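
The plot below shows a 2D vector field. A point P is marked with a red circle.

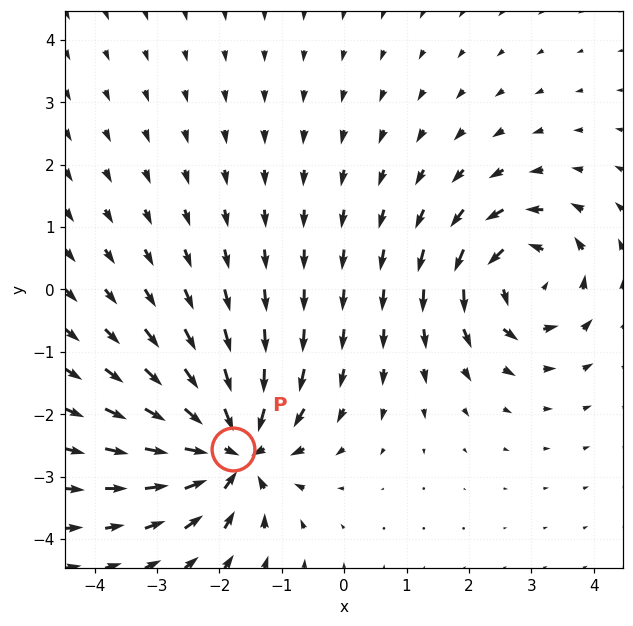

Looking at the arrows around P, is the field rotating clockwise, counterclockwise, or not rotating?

Near P at (-1.8, -2.6) the arrows show no circulation. The curl there is ≈0.

not rotating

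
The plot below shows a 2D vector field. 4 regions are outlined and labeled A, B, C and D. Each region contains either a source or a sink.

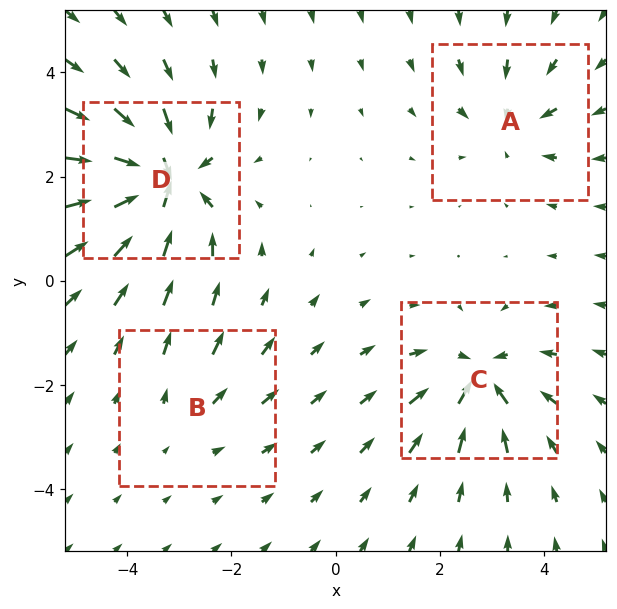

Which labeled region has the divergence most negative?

D

Divergence at each region's feature centre — A: about -4, B: about +2, C: about -5, D: about -8. Region D is most negative.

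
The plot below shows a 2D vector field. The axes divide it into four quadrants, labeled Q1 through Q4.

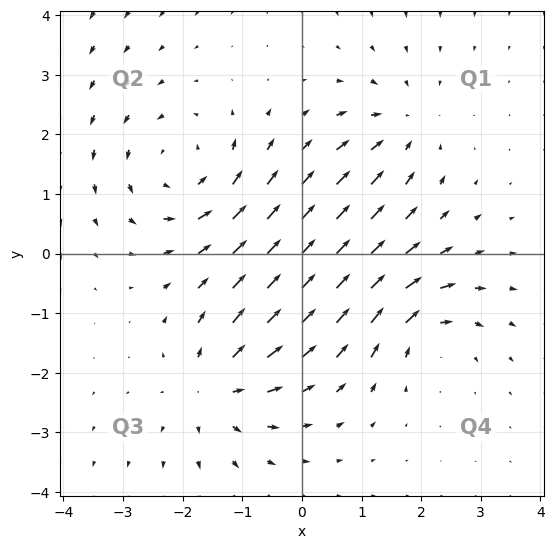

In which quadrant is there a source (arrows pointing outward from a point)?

Q3

The source sits at approximately (-1.5, -2.3), which lies in quadrant Q3. The divergence there is about +4, positive as expected for a source.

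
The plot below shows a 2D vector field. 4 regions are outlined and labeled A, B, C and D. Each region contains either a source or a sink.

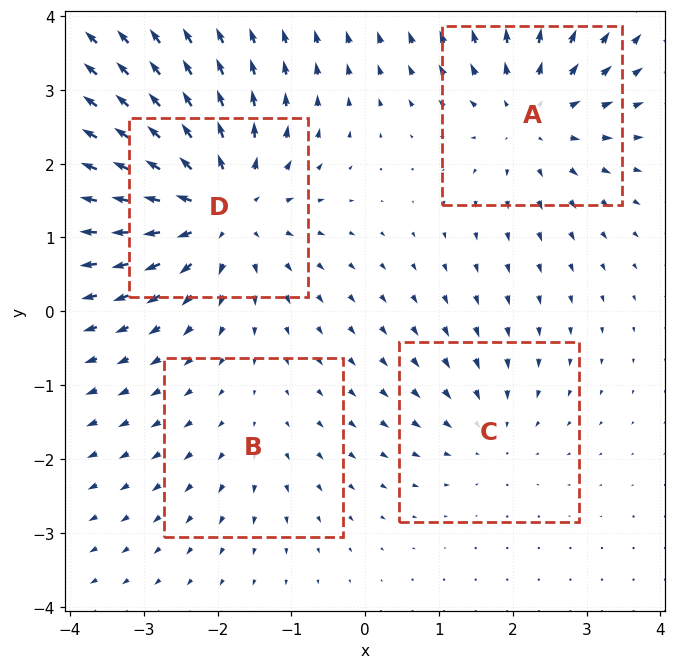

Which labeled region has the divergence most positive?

D

Divergence at each region's feature centre — A: about +5, B: about +2, C: about -3, D: about +7. Region D is most positive.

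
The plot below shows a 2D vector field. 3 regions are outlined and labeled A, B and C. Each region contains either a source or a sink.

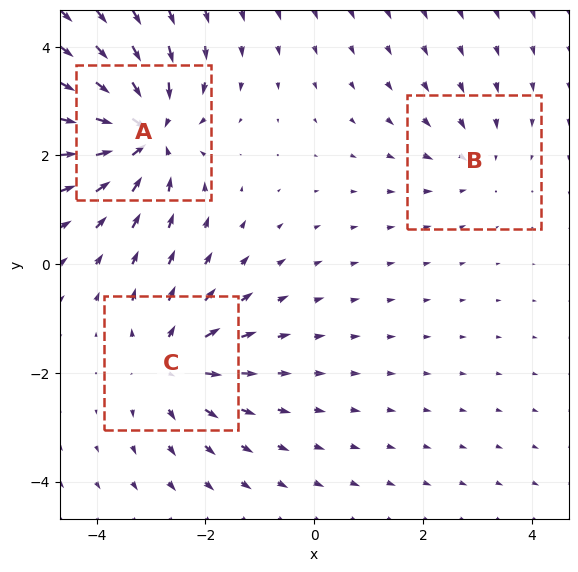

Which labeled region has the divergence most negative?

Divergence at each region's feature centre — A: about -5, B: about -2, C: about +3. Region A is most negative.

A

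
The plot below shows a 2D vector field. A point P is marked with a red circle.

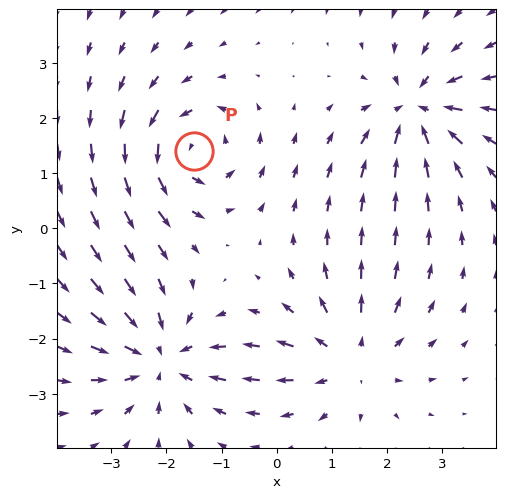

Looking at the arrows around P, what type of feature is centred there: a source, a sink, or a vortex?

vortex

At P (-1.5, 1.4) the arrows circulate counterclockwise. Divergence ≈0, curl about +5 — near-zero divergence with nonzero curl is a vortex.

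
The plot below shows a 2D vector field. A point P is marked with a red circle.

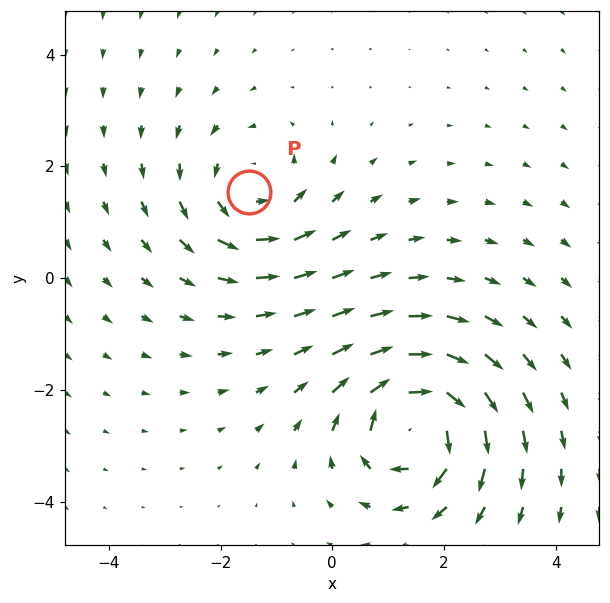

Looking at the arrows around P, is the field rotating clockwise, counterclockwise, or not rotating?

counterclockwise

Near P at (-1.5, 1.5) the arrows circulate counterclockwise. The curl (z-component) there is about +3; positive curl means counterclockwise rotation.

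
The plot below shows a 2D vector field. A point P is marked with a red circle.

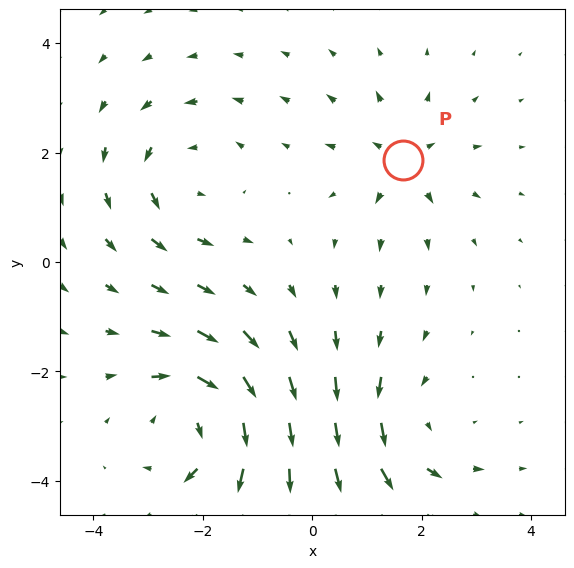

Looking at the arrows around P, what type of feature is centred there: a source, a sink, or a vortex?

source

At P (1.7, 1.9) the arrows spread outward. Divergence about +4, curl ≈0 — positive divergence with near-zero curl is a source.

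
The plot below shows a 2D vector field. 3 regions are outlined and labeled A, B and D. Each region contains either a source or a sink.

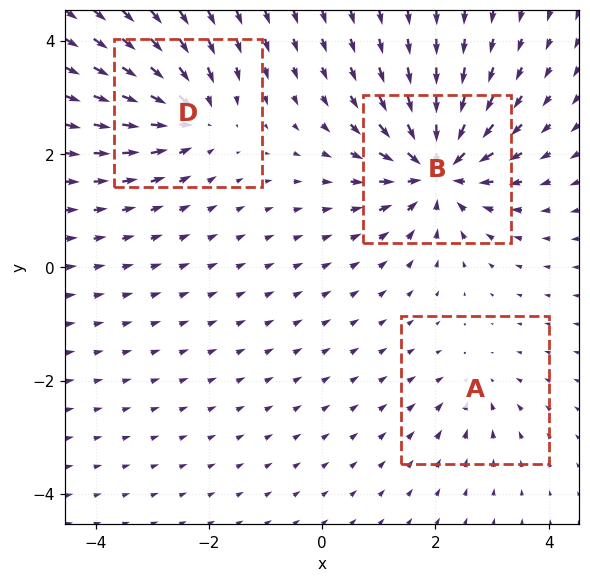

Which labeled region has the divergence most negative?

Divergence at each region's feature centre — A: about -2, B: about -6, D: about -4. Region B is most negative.

B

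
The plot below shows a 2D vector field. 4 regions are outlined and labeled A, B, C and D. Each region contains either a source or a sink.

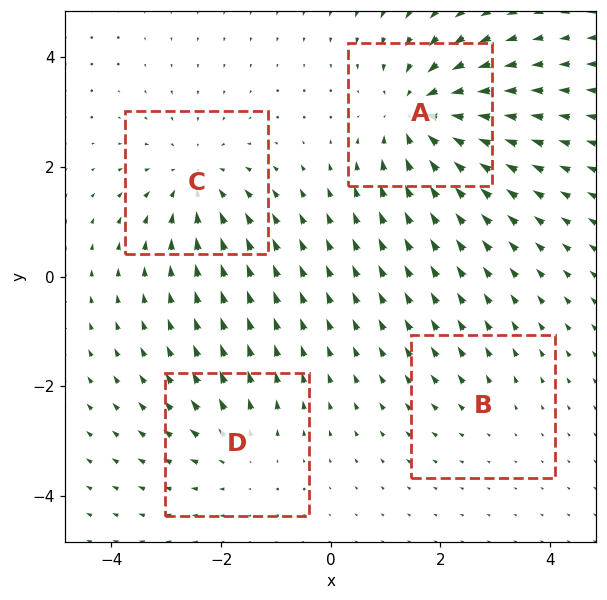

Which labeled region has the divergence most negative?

Divergence at each region's feature centre — A: about -6, B: about +2, C: about -4, D: about +3. Region A is most negative.

A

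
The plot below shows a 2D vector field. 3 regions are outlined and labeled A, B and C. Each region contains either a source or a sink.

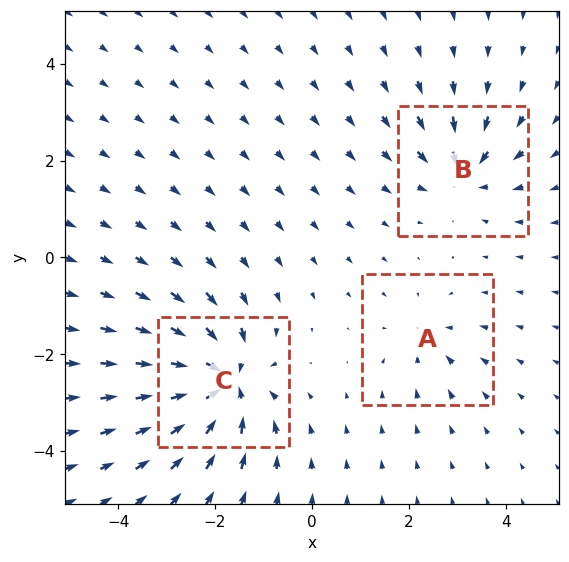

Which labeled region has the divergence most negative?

C

Divergence at each region's feature centre — A: about -2, B: about -4, C: about -6. Region C is most negative.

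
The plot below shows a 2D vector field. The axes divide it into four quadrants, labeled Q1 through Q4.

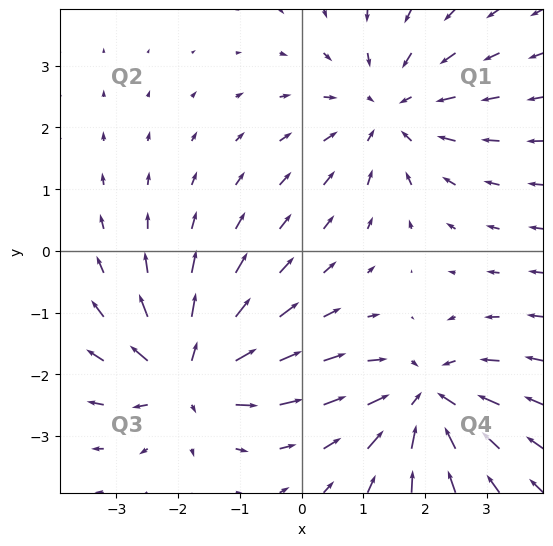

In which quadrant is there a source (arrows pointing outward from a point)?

Q3

The source sits at approximately (-1.8, -2.0), which lies in quadrant Q3. The divergence there is about +6, positive as expected for a source.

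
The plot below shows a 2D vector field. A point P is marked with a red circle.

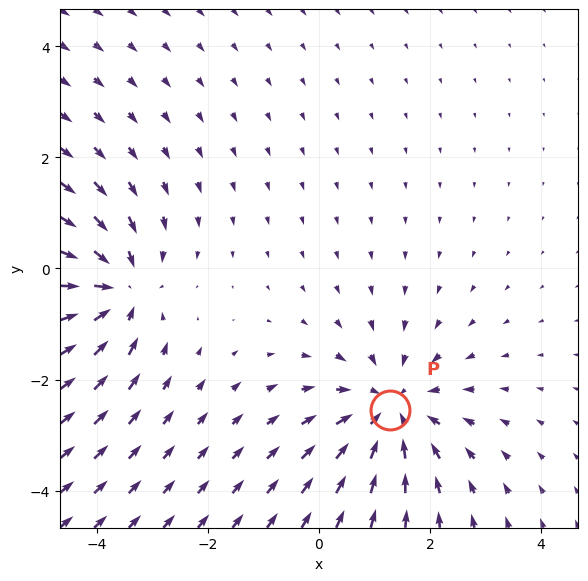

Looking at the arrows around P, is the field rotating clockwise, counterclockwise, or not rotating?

Near P at (1.3, -2.6) the arrows show no circulation. The curl there is ≈0.

not rotating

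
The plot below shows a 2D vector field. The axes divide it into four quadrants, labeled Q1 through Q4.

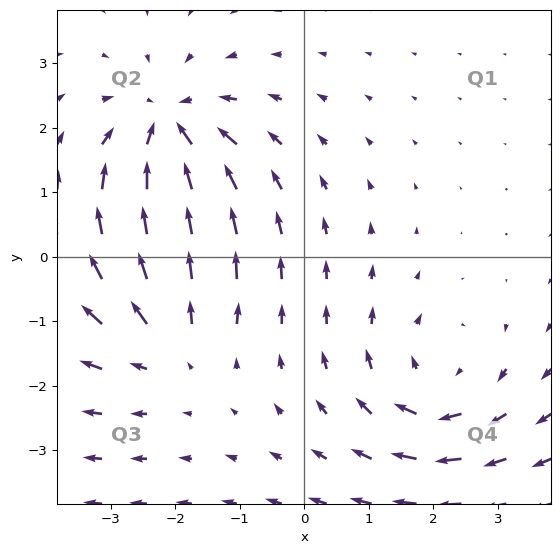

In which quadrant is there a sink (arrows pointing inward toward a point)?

The sink sits at approximately (-2.1, 2.0), which lies in quadrant Q2. The divergence there is about -6, negative as expected for a sink.

Q2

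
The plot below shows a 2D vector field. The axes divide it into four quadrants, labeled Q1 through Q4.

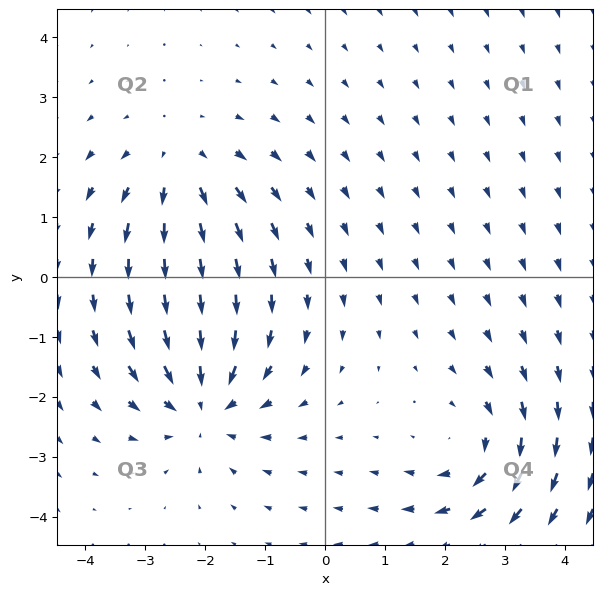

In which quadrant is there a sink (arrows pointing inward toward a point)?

The sink sits at approximately (-2.0, -2.1), which lies in quadrant Q3. The divergence there is about -3, negative as expected for a sink.

Q3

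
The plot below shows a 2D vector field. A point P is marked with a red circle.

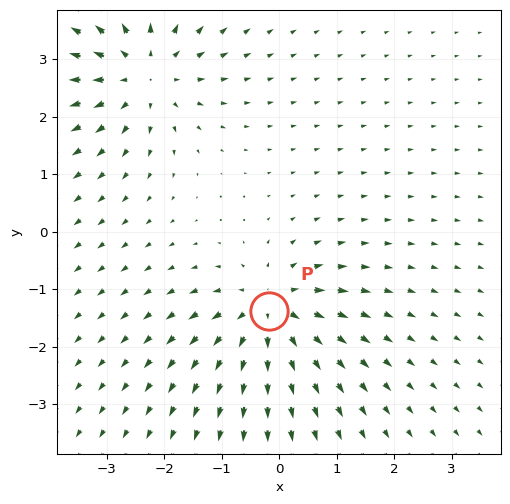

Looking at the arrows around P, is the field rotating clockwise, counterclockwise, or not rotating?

not rotating

Near P at (-0.2, -1.4) the arrows show no circulation. The curl there is ≈0.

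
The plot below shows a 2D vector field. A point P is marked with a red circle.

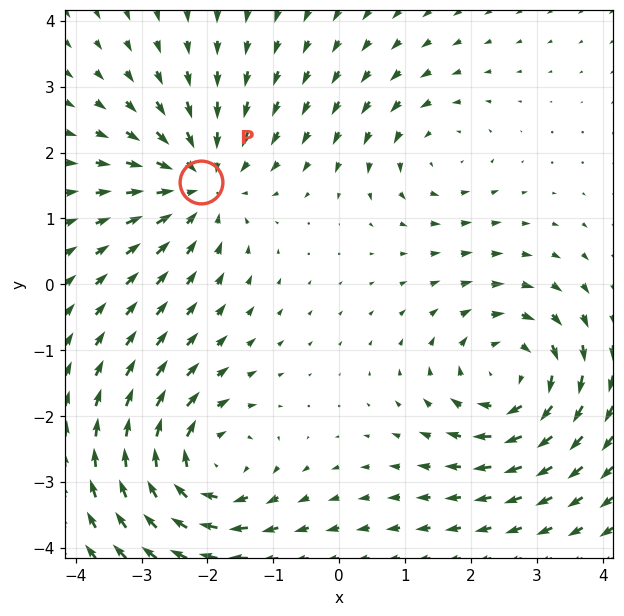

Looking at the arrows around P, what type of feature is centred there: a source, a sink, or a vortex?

At P (-2.1, 1.6) the arrows converge inward. Divergence about -4, curl ≈0 — negative divergence with near-zero curl is a sink.

sink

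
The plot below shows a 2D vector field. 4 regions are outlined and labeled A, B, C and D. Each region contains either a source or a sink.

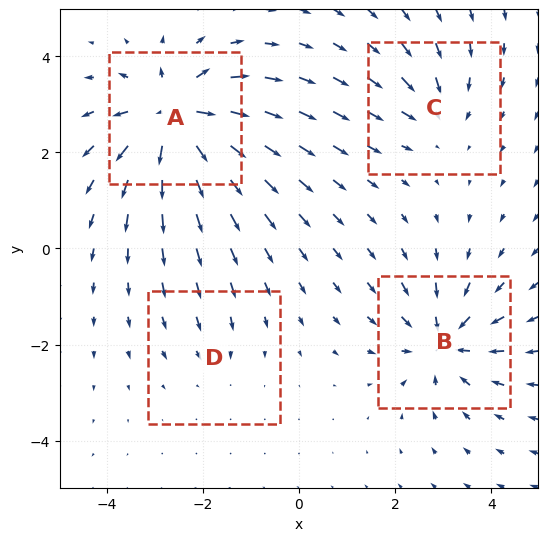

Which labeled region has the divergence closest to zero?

D

Divergence at each region's feature centre — A: about +8, B: about -6, C: about -4, D: about -2. Region D is closest to zero.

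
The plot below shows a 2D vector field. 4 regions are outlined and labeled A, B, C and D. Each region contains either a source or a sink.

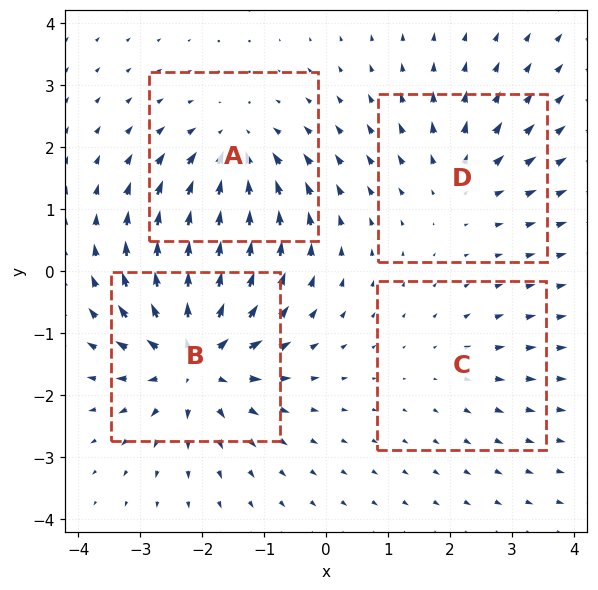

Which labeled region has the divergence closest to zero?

C

Divergence at each region's feature centre — A: about -5, B: about +8, C: about +2, D: about +4. Region C is closest to zero.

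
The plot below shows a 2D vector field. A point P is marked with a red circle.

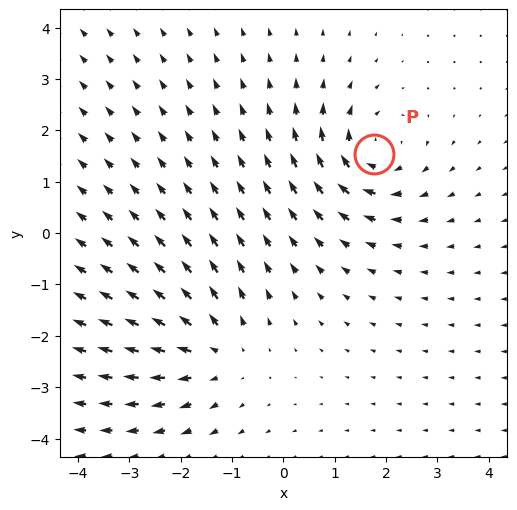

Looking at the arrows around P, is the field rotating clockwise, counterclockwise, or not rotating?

clockwise

Near P at (1.8, 1.5) the arrows circulate clockwise. The curl (z-component) there is about -4; negative curl means clockwise rotation.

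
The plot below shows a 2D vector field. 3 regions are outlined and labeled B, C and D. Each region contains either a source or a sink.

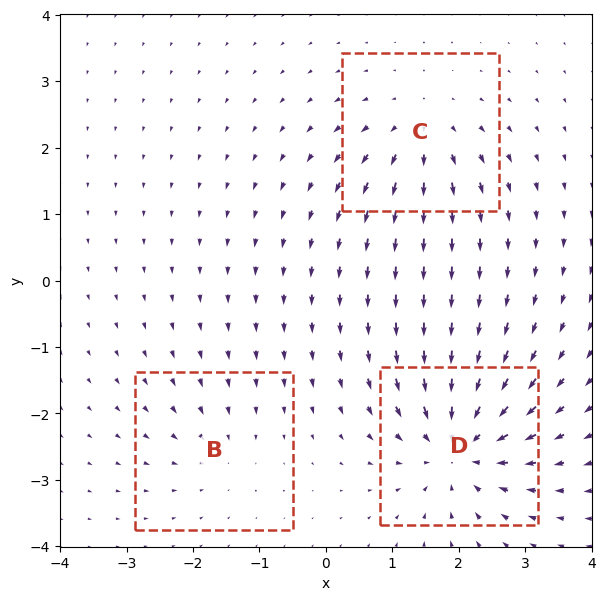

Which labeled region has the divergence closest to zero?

B

Divergence at each region's feature centre — B: about -2, C: about +4, D: about -6. Region B is closest to zero.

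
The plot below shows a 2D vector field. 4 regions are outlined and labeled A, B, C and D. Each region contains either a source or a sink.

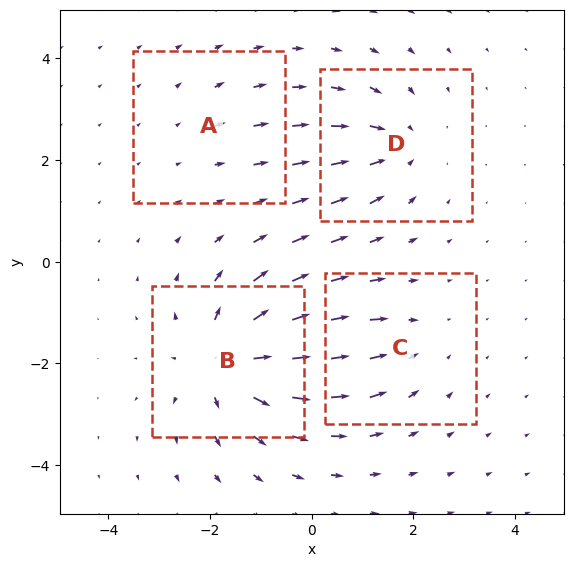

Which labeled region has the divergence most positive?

Divergence at each region's feature centre — A: about +2, B: about +7, C: about -3, D: about -5. Region B is most positive.

B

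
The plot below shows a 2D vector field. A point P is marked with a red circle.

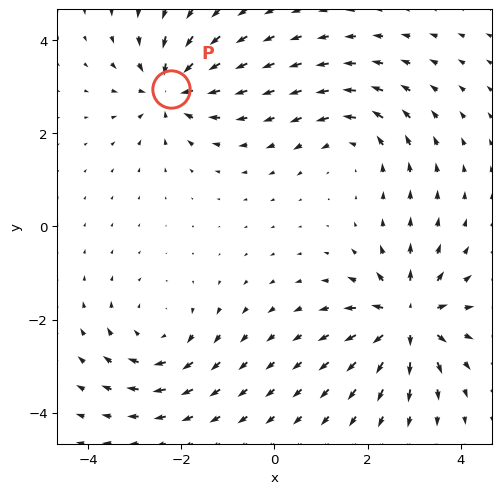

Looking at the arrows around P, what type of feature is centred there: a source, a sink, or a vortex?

At P (-2.2, 2.9) the arrows converge inward. Divergence about -5, curl ≈0 — negative divergence with near-zero curl is a sink.

sink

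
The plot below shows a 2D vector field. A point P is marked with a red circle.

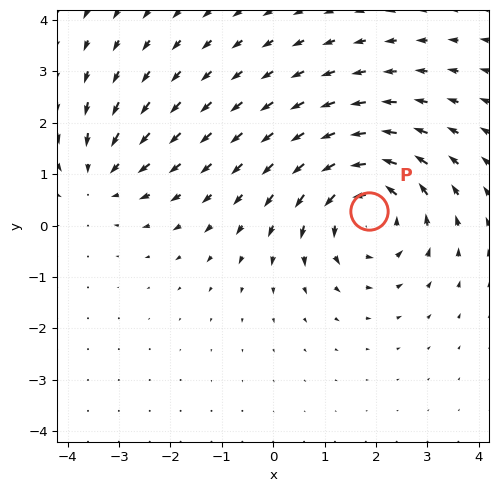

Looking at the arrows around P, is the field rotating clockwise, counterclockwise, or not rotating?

counterclockwise

Near P at (1.9, 0.3) the arrows circulate counterclockwise. The curl (z-component) there is about +4; positive curl means counterclockwise rotation.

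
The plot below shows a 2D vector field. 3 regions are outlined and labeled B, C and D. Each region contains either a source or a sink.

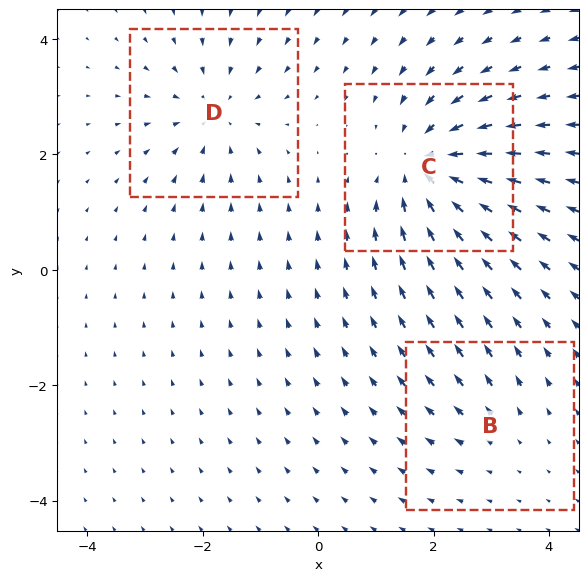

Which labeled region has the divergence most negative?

Divergence at each region's feature centre — B: about +2, C: about -5, D: about -3. Region C is most negative.

C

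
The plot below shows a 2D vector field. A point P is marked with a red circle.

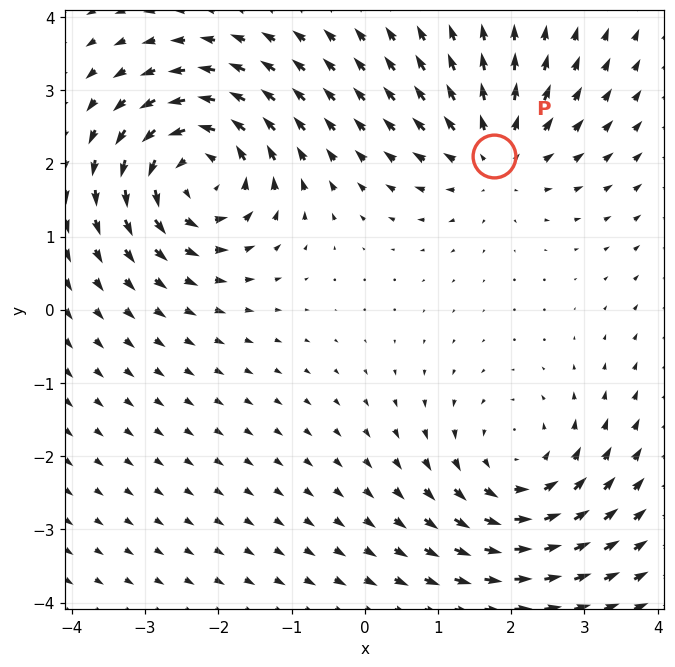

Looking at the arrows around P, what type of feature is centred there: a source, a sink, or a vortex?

source

At P (1.8, 2.1) the arrows spread outward. Divergence about +4, curl ≈0 — positive divergence with near-zero curl is a source.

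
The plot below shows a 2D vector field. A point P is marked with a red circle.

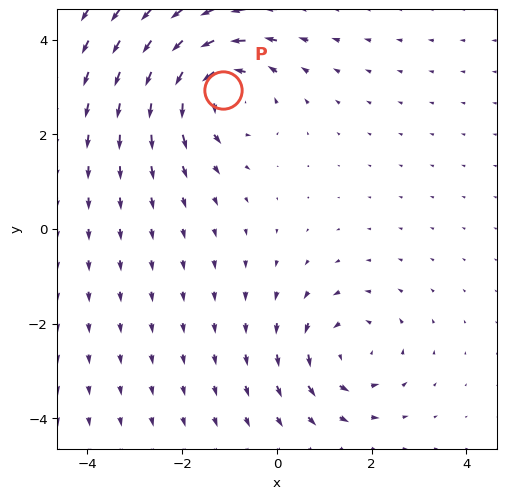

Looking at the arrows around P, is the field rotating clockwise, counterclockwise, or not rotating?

Near P at (-1.1, 2.9) the arrows circulate counterclockwise. The curl (z-component) there is about +4; positive curl means counterclockwise rotation.

counterclockwise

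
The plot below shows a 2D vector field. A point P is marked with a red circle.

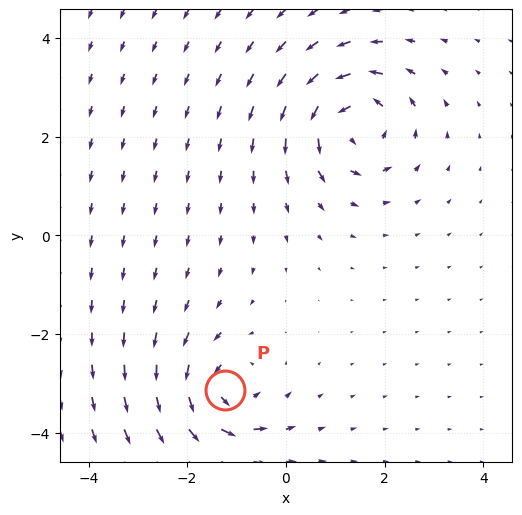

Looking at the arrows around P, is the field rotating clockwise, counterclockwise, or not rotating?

Near P at (-1.2, -3.1) the arrows circulate counterclockwise. The curl (z-component) there is about +5; positive curl means counterclockwise rotation.

counterclockwise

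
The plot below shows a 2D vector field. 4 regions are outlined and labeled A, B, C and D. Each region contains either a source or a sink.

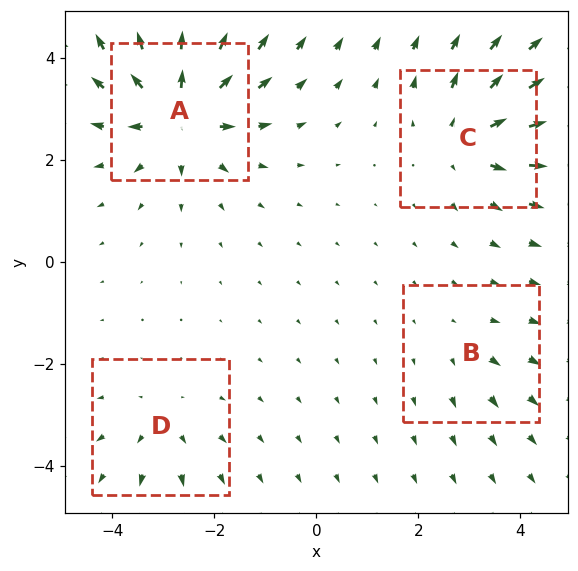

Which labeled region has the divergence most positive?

A

Divergence at each region's feature centre — A: about +8, B: about +2, C: about +6, D: about +3. Region A is most positive.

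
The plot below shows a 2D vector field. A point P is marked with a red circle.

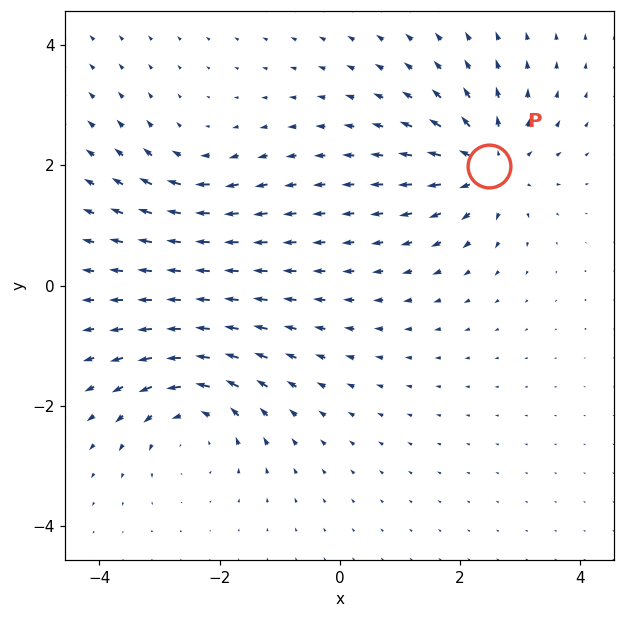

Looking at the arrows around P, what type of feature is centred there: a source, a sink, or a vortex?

source

At P (2.5, 2.0) the arrows spread outward. Divergence about +6, curl ≈0 — positive divergence with near-zero curl is a source.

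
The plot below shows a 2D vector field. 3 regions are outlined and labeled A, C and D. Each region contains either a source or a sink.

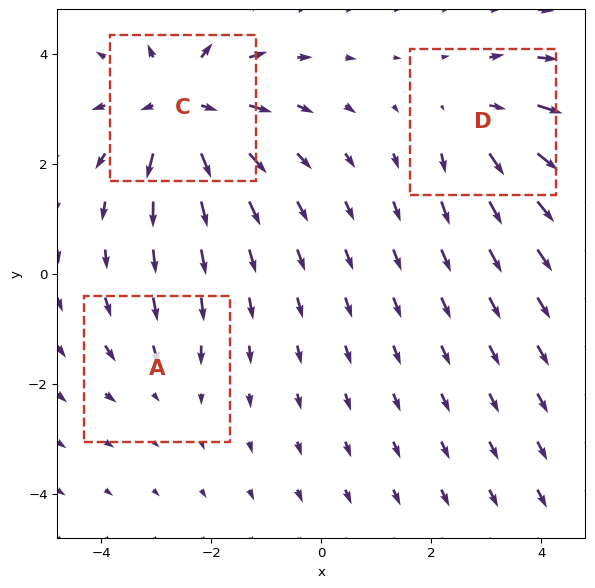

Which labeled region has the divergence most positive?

C

Divergence at each region's feature centre — A: about -2, C: about +5, D: about +3. Region C is most positive.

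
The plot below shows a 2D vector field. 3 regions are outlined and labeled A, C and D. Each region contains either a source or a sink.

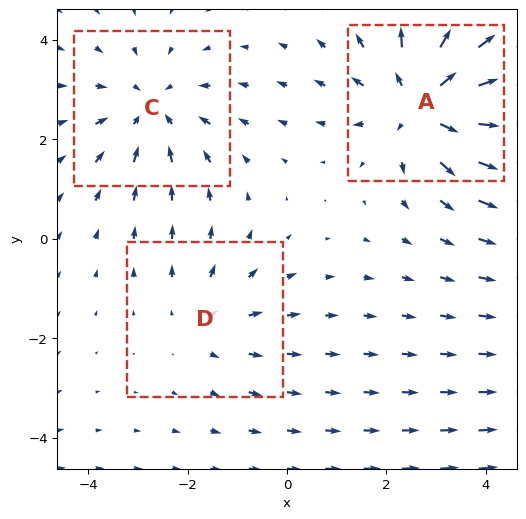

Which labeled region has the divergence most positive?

Divergence at each region's feature centre — A: about +4, C: about -3, D: about +2. Region A is most positive.

A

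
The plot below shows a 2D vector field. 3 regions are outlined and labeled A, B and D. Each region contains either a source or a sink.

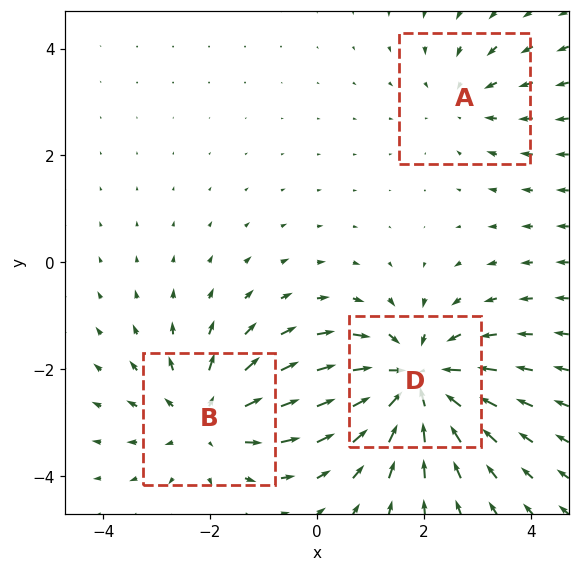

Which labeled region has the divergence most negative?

Divergence at each region's feature centre — A: about -2, B: about +3, D: about -4. Region D is most negative.

D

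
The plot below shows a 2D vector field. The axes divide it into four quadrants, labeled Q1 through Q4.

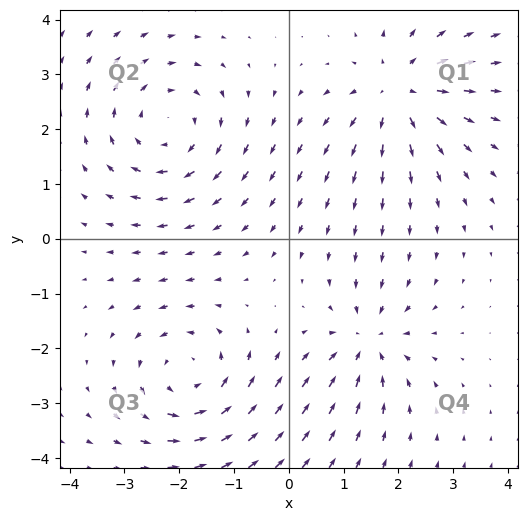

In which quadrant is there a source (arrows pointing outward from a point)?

The source sits at approximately (2.0, 2.7), which lies in quadrant Q1. The divergence there is about +4, positive as expected for a source.

Q1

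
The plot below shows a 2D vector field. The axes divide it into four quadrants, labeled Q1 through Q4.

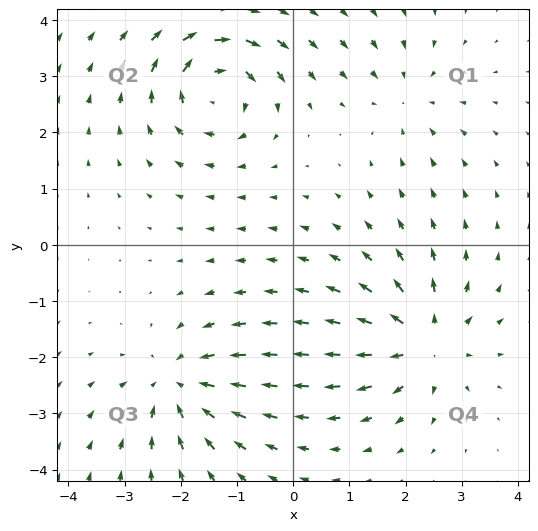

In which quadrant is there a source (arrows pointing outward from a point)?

The source sits at approximately (2.3, -1.7), which lies in quadrant Q4. The divergence there is about +5, positive as expected for a source.

Q4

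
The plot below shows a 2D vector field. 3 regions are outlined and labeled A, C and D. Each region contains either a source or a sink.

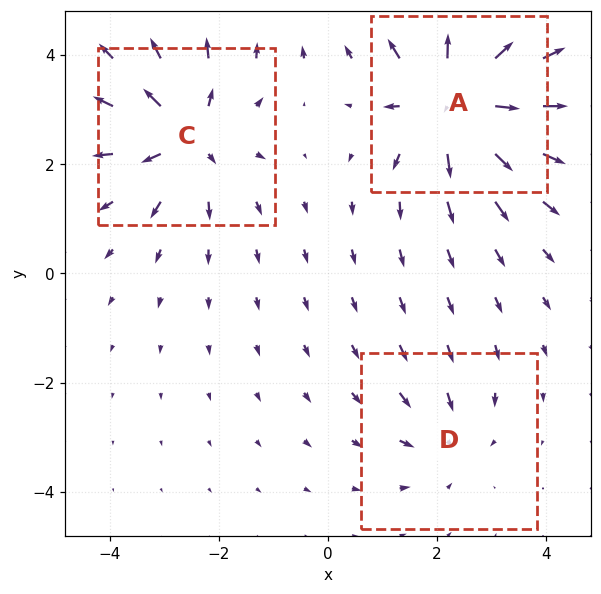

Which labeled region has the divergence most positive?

Divergence at each region's feature centre — A: about +6, C: about +4, D: about -2. Region A is most positive.

A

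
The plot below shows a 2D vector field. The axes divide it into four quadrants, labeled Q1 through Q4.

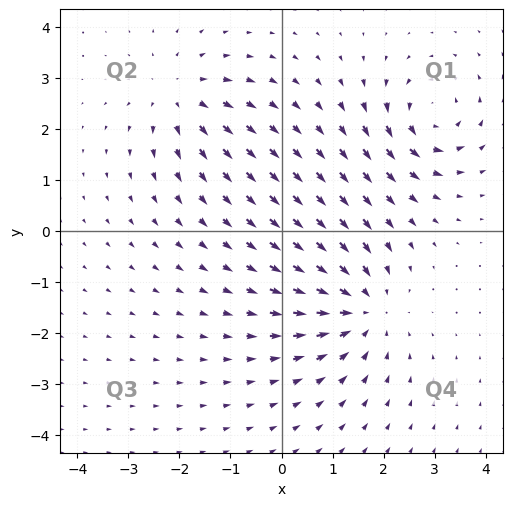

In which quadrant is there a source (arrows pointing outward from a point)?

Q2

The source sits at approximately (-2.0, 2.6), which lies in quadrant Q2. The divergence there is about +4, positive as expected for a source.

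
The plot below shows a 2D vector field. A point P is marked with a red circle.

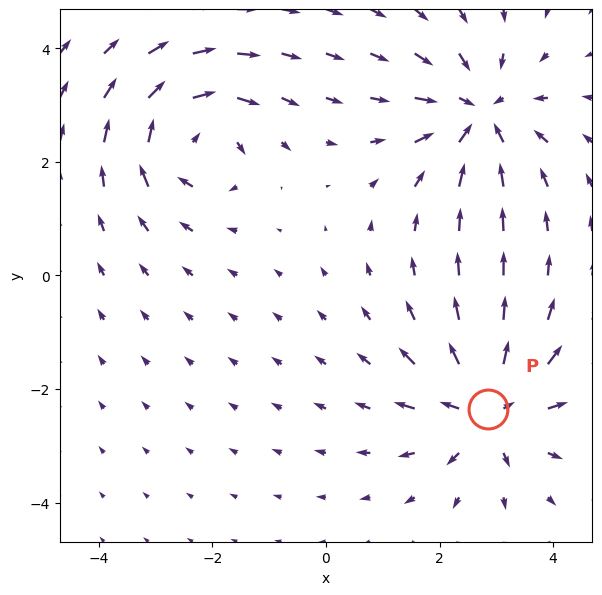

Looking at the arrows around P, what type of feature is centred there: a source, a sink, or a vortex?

At P (2.8, -2.3) the arrows spread outward. Divergence about +5, curl ≈0 — positive divergence with near-zero curl is a source.

source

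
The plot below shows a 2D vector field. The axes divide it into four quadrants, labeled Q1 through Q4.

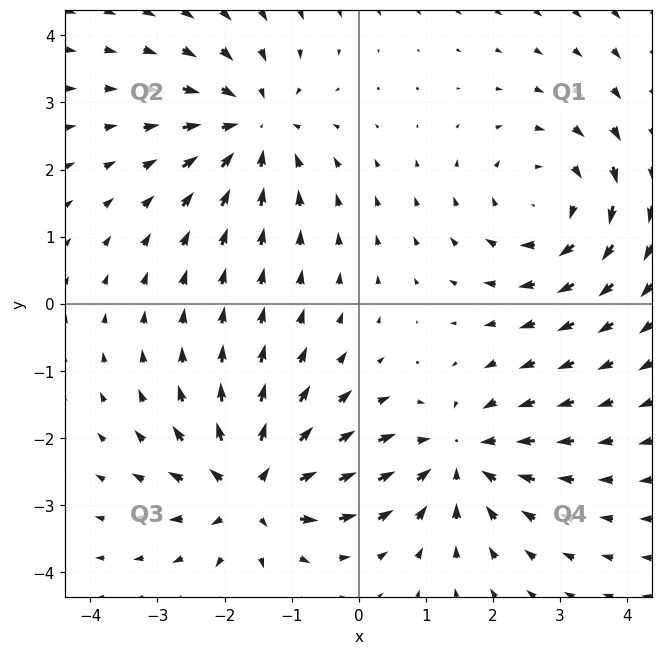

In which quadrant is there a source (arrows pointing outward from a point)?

The source sits at approximately (-1.6, -2.8), which lies in quadrant Q3. The divergence there is about +7, positive as expected for a source.

Q3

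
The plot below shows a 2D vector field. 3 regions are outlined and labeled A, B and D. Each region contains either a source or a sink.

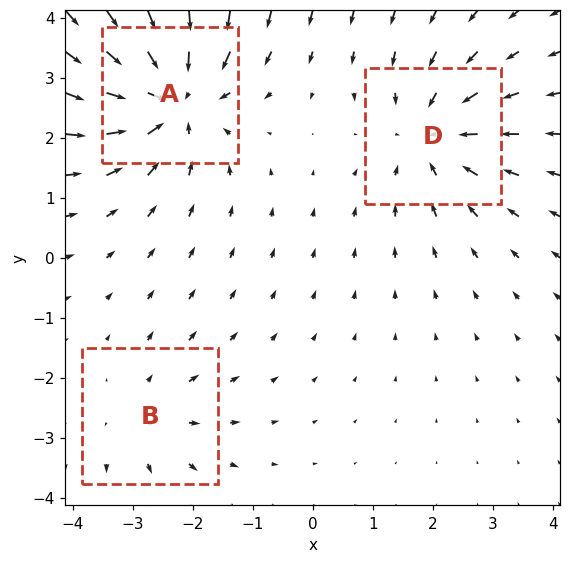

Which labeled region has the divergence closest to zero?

B

Divergence at each region's feature centre — A: about -5, B: about +2, D: about -3. Region B is closest to zero.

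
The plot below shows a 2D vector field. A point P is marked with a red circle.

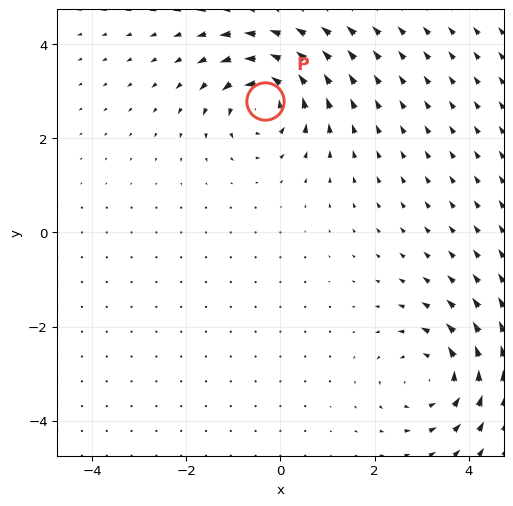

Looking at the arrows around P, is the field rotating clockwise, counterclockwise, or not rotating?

counterclockwise

Near P at (-0.3, 2.8) the arrows circulate counterclockwise. The curl (z-component) there is about +6; positive curl means counterclockwise rotation.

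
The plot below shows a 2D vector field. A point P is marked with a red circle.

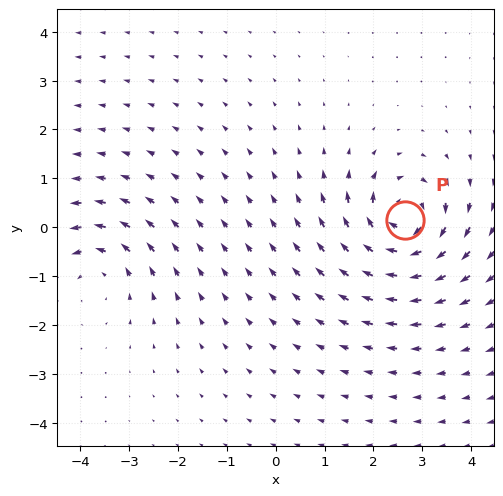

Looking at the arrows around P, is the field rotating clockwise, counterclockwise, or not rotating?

clockwise

Near P at (2.6, 0.1) the arrows circulate clockwise. The curl (z-component) there is about -7; negative curl means clockwise rotation.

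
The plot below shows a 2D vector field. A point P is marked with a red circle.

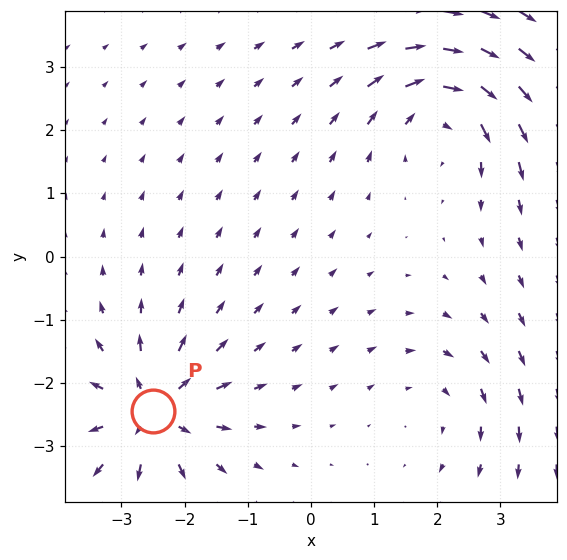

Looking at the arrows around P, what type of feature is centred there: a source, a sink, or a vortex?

At P (-2.5, -2.4) the arrows spread outward. Divergence about +6, curl ≈0 — positive divergence with near-zero curl is a source.

source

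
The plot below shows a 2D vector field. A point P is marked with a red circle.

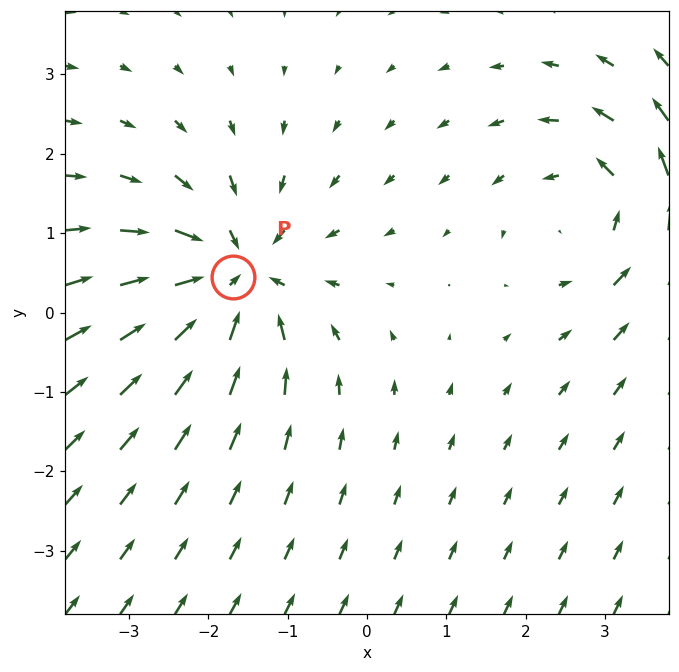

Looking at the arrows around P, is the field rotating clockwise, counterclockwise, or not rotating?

Near P at (-1.7, 0.4) the arrows show no circulation. The curl there is ≈0.

not rotating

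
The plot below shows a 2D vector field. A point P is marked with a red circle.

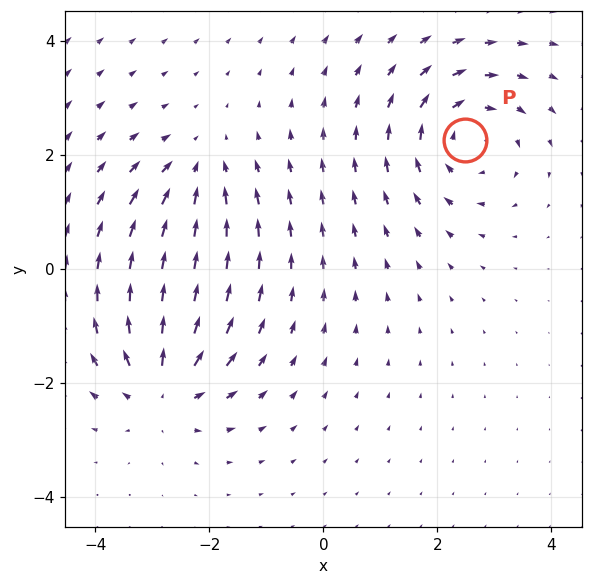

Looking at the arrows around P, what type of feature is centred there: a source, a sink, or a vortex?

At P (2.5, 2.3) the arrows circulate clockwise. Divergence ≈0, curl about -4 — near-zero divergence with nonzero curl is a vortex.

vortex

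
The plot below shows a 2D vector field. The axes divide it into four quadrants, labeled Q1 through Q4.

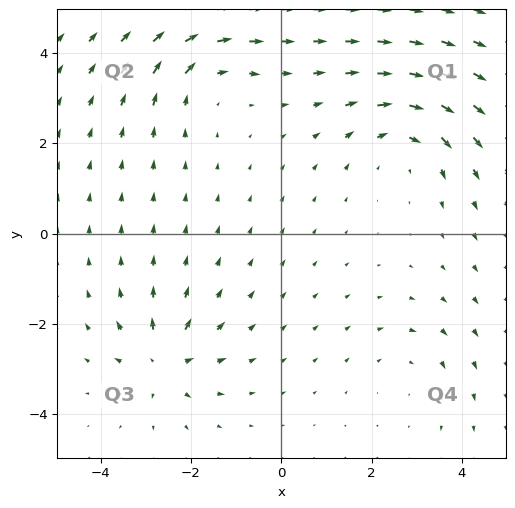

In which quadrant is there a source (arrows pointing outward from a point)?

The source sits at approximately (-2.6, -2.8), which lies in quadrant Q3. The divergence there is about +5, positive as expected for a source.

Q3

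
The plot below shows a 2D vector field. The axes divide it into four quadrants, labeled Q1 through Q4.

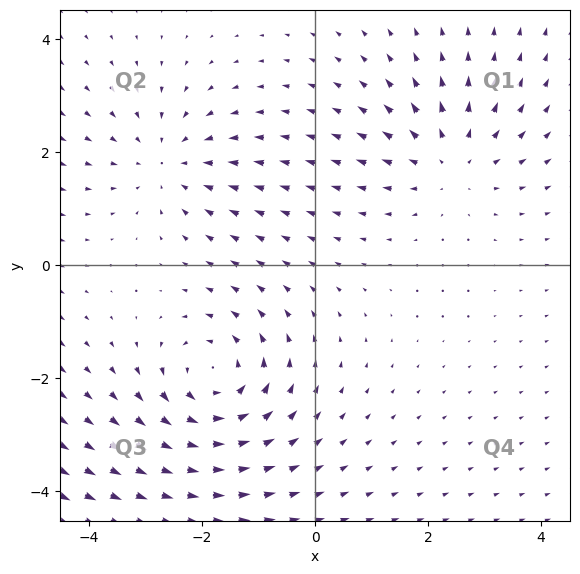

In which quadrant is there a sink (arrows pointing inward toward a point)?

Q2

The sink sits at approximately (-2.6, 1.8), which lies in quadrant Q2. The divergence there is about -3, negative as expected for a sink.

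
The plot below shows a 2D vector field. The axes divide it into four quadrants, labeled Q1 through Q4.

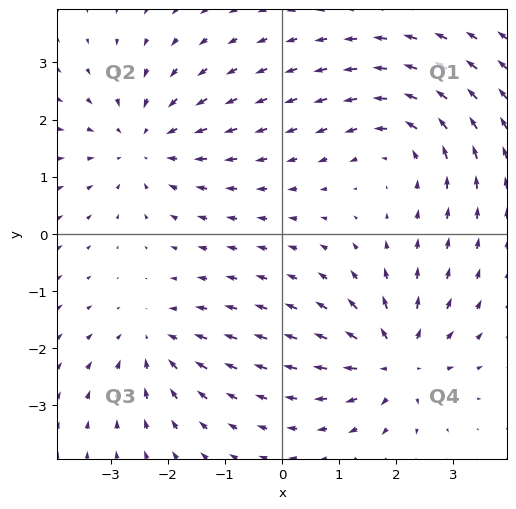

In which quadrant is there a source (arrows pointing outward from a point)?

Q4

The source sits at approximately (2.0, -2.2), which lies in quadrant Q4. The divergence there is about +5, positive as expected for a source.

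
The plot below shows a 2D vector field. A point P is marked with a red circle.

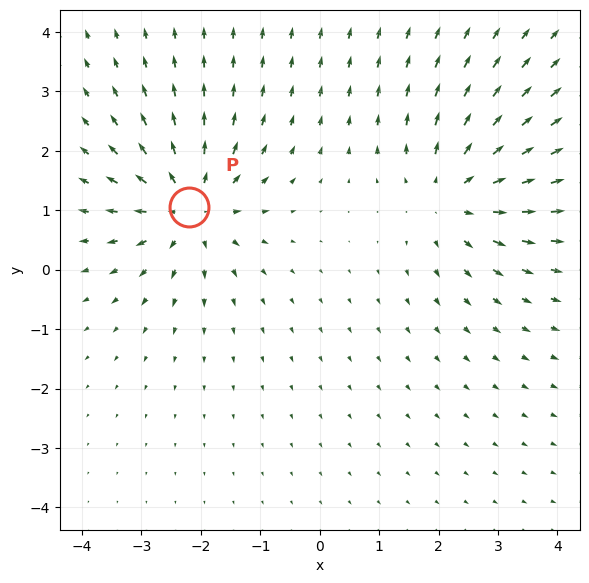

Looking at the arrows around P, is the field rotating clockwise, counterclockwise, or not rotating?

Near P at (-2.2, 1.1) the arrows show no circulation. The curl there is ≈0.

not rotating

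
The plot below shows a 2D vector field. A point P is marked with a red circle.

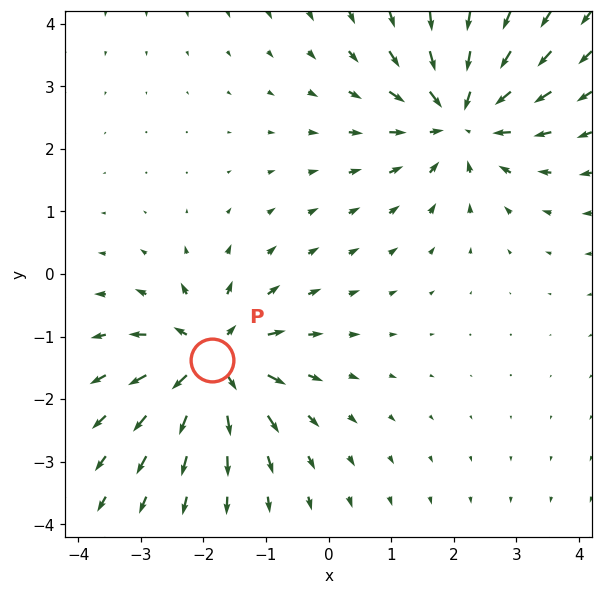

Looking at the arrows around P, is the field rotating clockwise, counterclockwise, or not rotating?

not rotating

Near P at (-1.9, -1.4) the arrows show no circulation. The curl there is ≈0.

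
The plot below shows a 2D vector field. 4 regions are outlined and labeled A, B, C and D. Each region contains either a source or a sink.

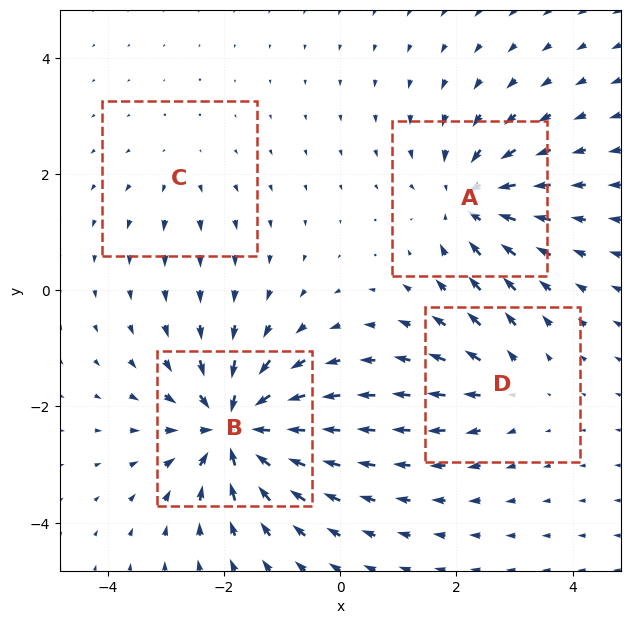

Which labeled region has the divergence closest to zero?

C

Divergence at each region's feature centre — A: about -6, B: about -9, C: about +2, D: about +4. Region C is closest to zero.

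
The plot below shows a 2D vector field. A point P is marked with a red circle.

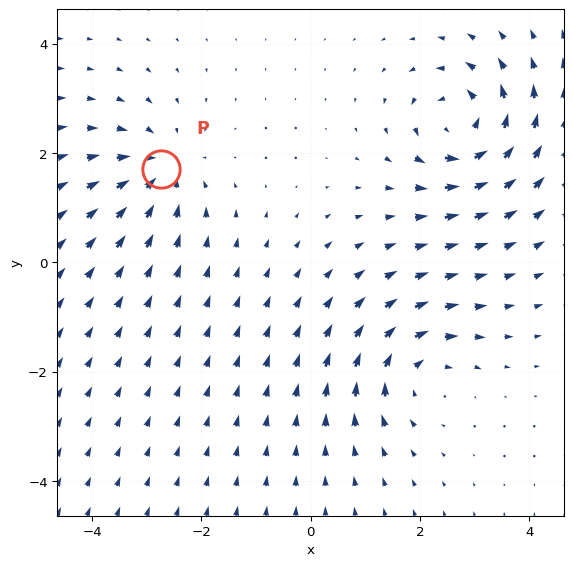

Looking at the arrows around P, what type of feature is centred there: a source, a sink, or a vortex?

At P (-2.7, 1.7) the arrows converge inward. Divergence about -4, curl ≈0 — negative divergence with near-zero curl is a sink.

sink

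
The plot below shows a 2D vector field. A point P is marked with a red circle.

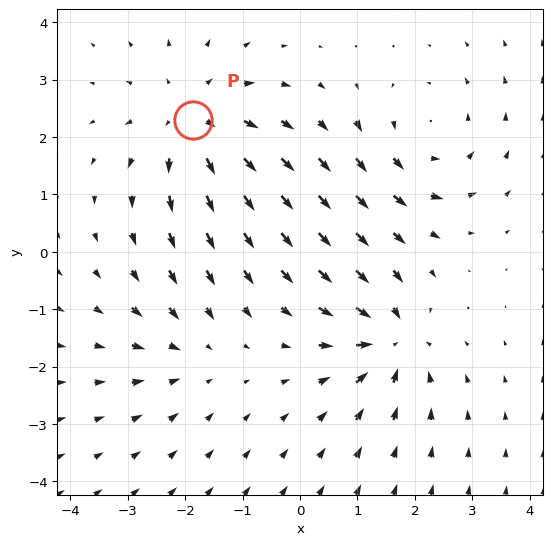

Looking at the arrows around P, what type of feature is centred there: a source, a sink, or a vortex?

source

At P (-1.9, 2.3) the arrows spread outward. Divergence about +4, curl ≈0 — positive divergence with near-zero curl is a source.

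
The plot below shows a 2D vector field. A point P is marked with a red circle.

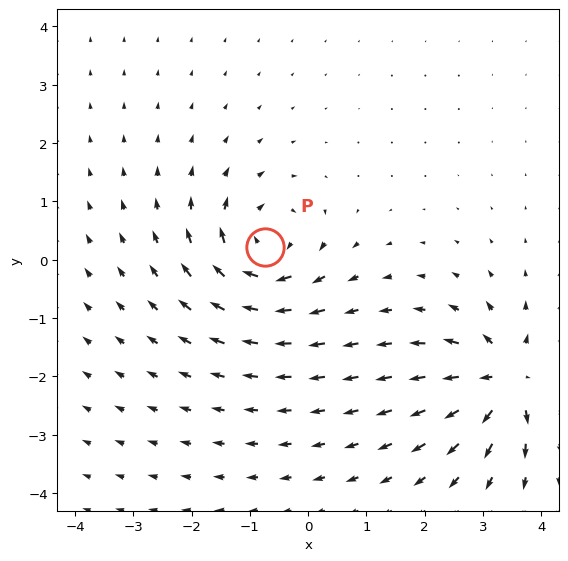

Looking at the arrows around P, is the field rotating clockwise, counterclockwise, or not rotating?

Near P at (-0.7, 0.2) the arrows circulate clockwise. The curl (z-component) there is about -6; negative curl means clockwise rotation.

clockwise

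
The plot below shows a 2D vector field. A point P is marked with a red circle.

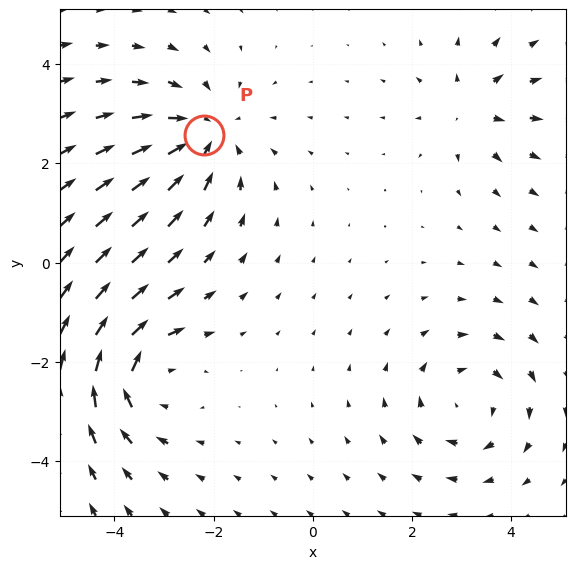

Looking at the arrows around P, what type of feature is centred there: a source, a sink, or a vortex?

sink

At P (-2.2, 2.6) the arrows converge inward. Divergence about -4, curl ≈0 — negative divergence with near-zero curl is a sink.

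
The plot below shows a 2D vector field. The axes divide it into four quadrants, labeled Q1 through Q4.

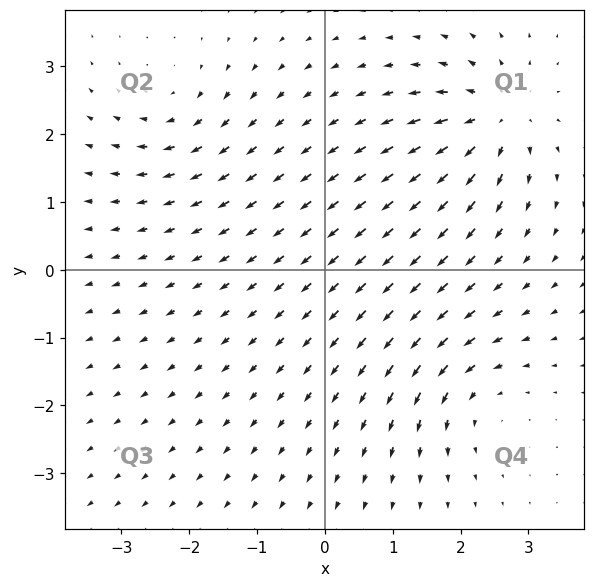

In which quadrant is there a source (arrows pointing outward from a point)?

Q1

The source sits at approximately (2.5, 2.2), which lies in quadrant Q1. The divergence there is about +6, positive as expected for a source.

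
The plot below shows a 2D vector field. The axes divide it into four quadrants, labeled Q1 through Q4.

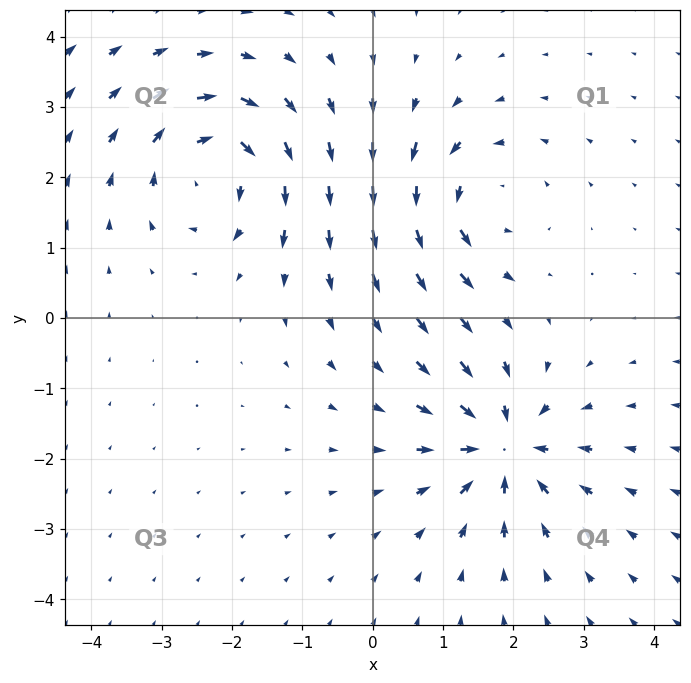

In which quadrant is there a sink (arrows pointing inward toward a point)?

The sink sits at approximately (1.9, -1.8), which lies in quadrant Q4. The divergence there is about -7, negative as expected for a sink.

Q4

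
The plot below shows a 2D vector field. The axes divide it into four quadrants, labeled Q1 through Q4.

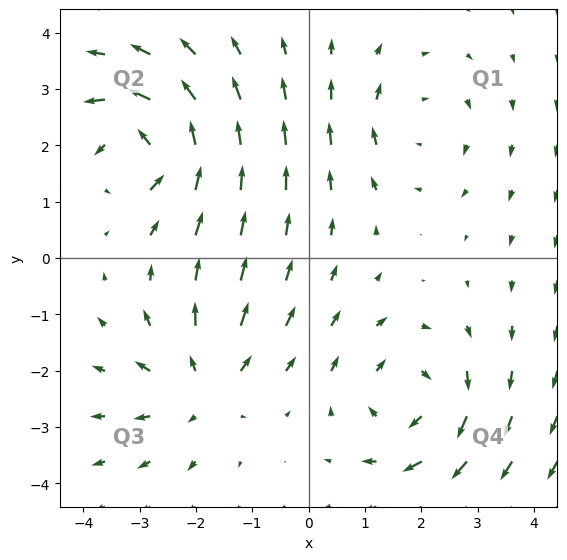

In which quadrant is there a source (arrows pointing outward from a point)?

Q3

The source sits at approximately (-1.9, -2.3), which lies in quadrant Q3. The divergence there is about +3, positive as expected for a source.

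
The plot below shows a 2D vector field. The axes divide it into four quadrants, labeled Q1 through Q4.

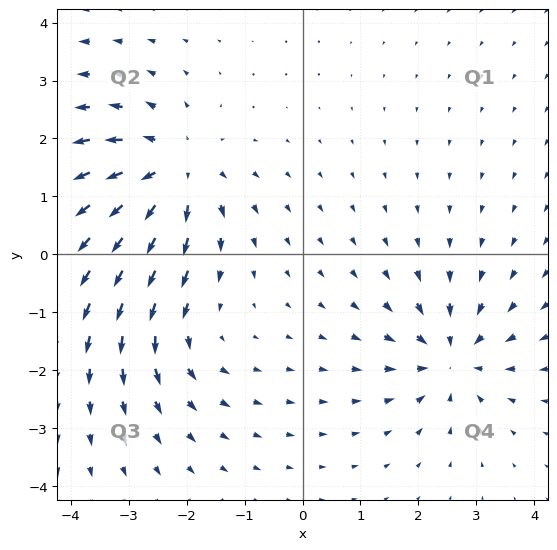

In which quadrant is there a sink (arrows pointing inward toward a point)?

The sink sits at approximately (2.6, -1.8), which lies in quadrant Q4. The divergence there is about -5, negative as expected for a sink.

Q4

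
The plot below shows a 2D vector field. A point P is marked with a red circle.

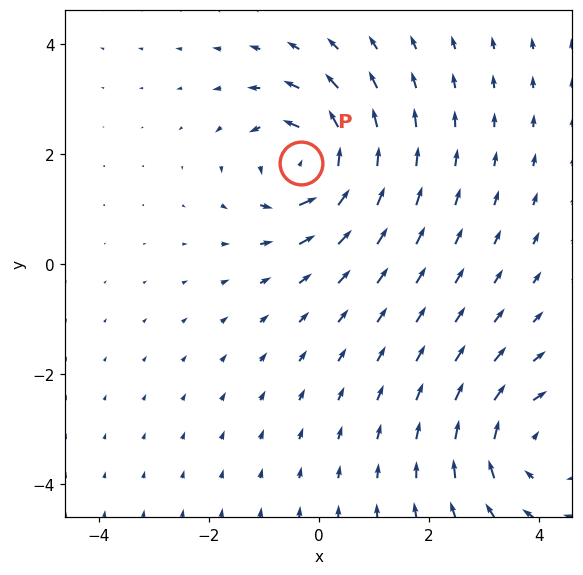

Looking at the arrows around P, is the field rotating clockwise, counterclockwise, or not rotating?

Near P at (-0.3, 1.8) the arrows circulate counterclockwise. The curl (z-component) there is about +5; positive curl means counterclockwise rotation.

counterclockwise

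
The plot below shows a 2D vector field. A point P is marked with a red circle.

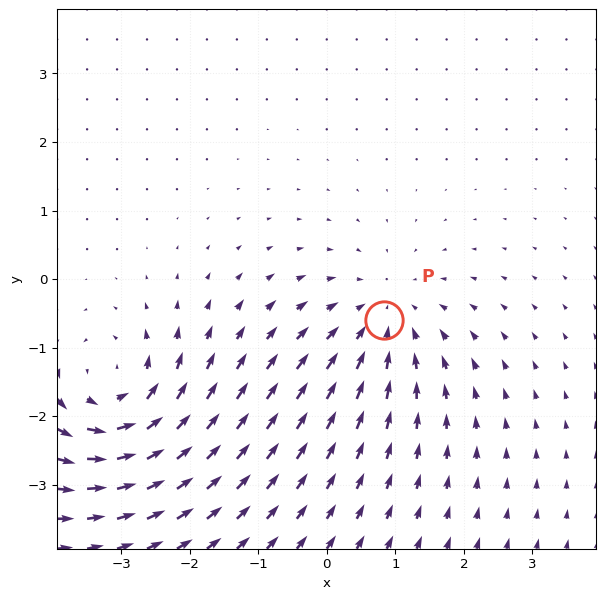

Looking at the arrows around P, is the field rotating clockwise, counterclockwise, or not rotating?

not rotating

Near P at (0.8, -0.6) the arrows show no circulation. The curl there is ≈0.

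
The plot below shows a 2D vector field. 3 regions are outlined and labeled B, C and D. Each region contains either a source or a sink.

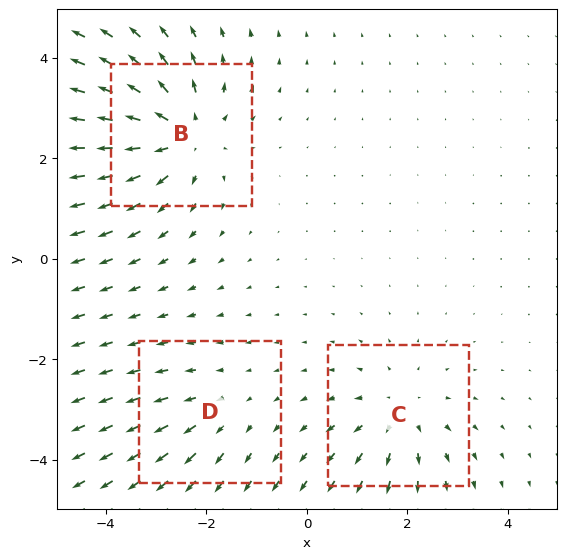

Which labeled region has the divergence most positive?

B

Divergence at each region's feature centre — B: about +5, C: about +3, D: about +2. Region B is most positive.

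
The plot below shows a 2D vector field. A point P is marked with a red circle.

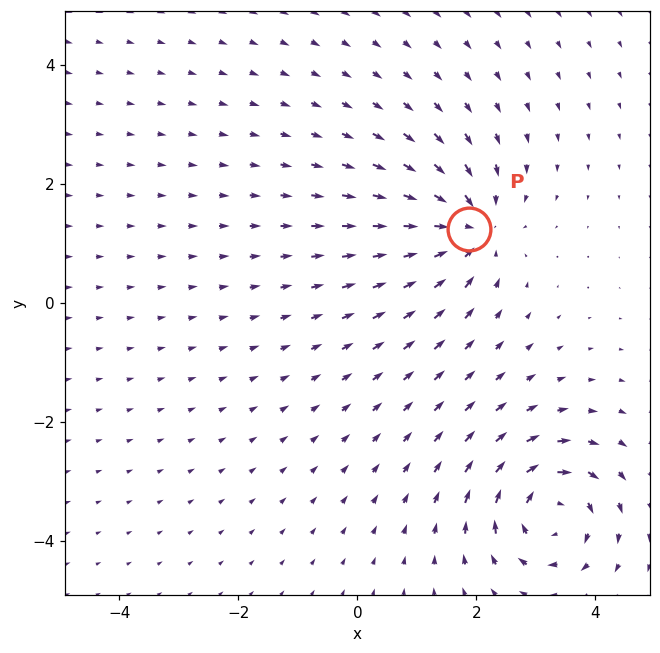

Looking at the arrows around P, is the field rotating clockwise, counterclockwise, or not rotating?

Near P at (1.9, 1.2) the arrows show no circulation. The curl there is ≈0.

not rotating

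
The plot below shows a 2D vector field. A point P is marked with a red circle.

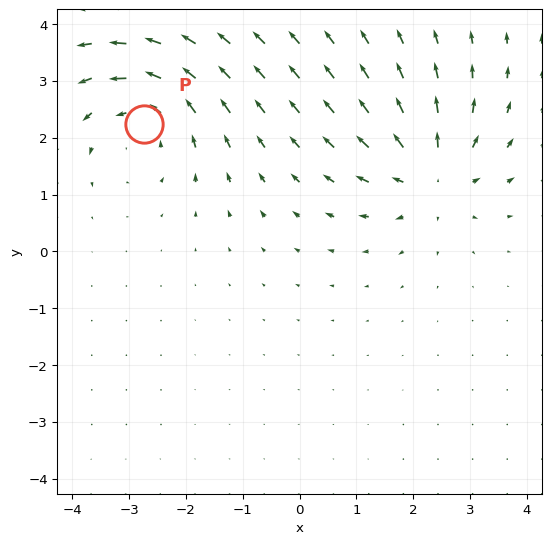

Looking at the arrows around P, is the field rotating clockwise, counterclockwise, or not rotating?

Near P at (-2.7, 2.2) the arrows circulate counterclockwise. The curl (z-component) there is about +3; positive curl means counterclockwise rotation.

counterclockwise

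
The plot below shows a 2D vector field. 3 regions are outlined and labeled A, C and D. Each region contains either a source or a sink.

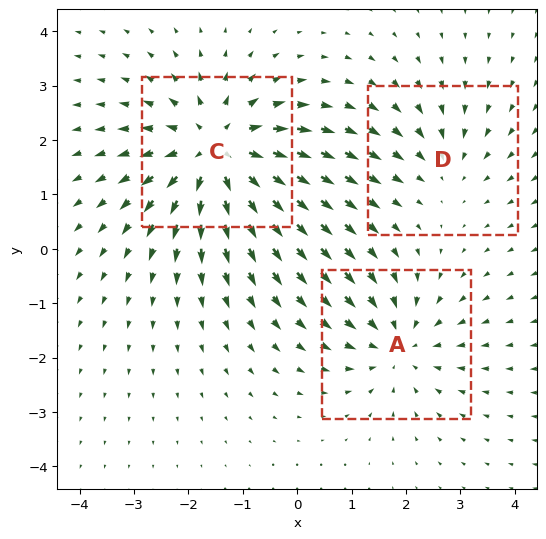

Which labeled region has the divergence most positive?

Divergence at each region's feature centre — A: about -3, C: about +5, D: about -2. Region C is most positive.

C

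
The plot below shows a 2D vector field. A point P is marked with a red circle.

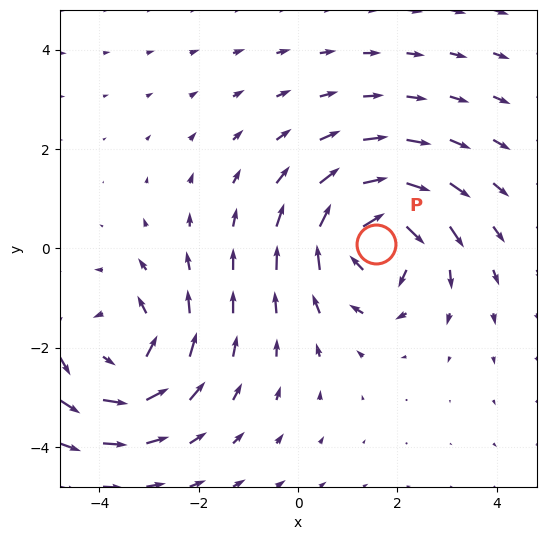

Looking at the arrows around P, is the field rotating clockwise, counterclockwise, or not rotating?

clockwise

Near P at (1.6, 0.1) the arrows circulate clockwise. The curl (z-component) there is about -5; negative curl means clockwise rotation.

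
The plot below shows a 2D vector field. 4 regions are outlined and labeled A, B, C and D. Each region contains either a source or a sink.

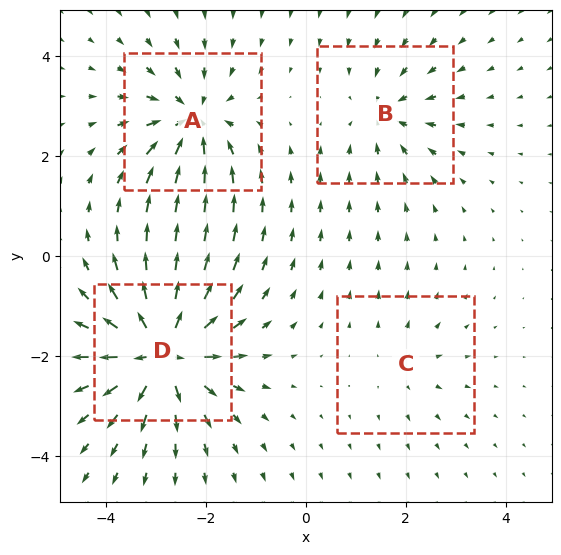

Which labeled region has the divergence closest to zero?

Divergence at each region's feature centre — A: about -6, B: about -4, C: about +2, D: about +8. Region C is closest to zero.

C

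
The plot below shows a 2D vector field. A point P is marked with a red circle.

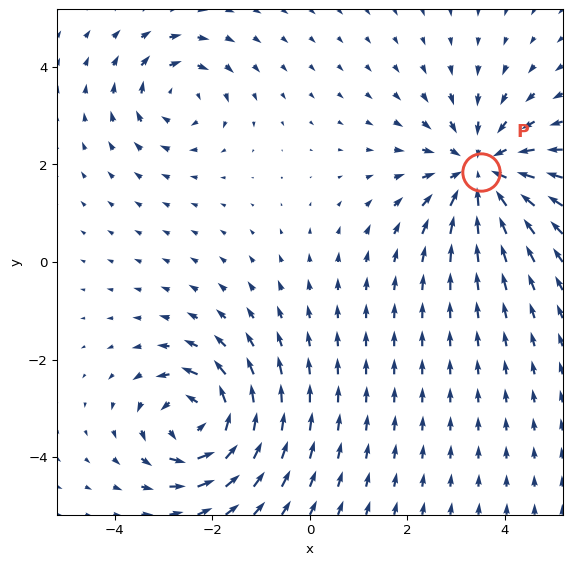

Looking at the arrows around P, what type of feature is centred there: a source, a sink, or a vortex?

sink

At P (3.5, 1.9) the arrows converge inward. Divergence about -4, curl ≈0 — negative divergence with near-zero curl is a sink.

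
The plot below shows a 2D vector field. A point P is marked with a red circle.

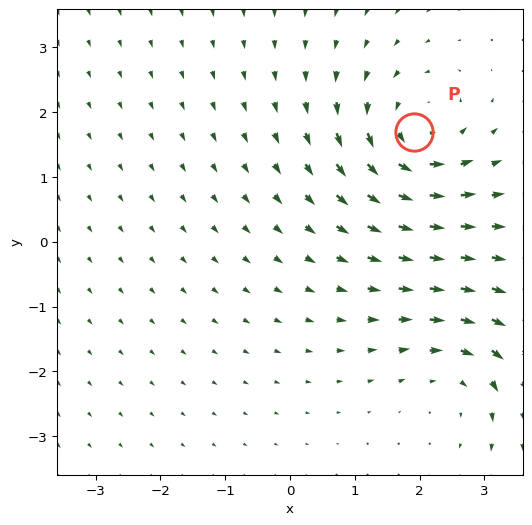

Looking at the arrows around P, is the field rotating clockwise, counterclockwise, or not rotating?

Near P at (1.9, 1.7) the arrows circulate counterclockwise. The curl (z-component) there is about +4; positive curl means counterclockwise rotation.

counterclockwise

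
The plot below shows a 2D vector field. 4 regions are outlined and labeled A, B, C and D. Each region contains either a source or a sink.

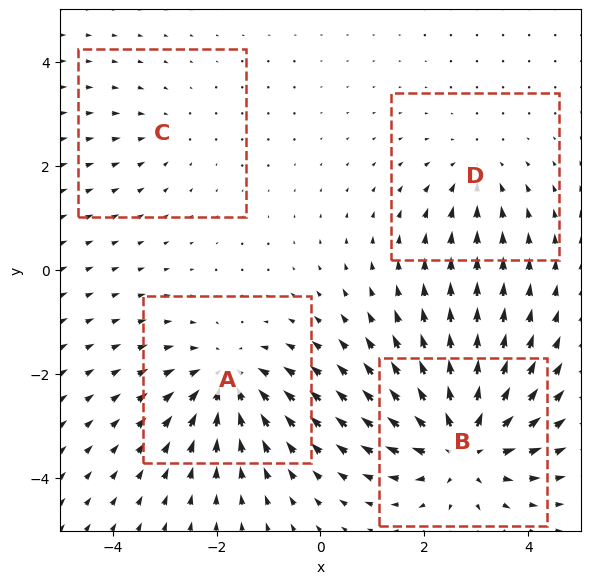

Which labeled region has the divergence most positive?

Divergence at each region's feature centre — A: about -5, B: about +7, C: about -2, D: about -3. Region B is most positive.

B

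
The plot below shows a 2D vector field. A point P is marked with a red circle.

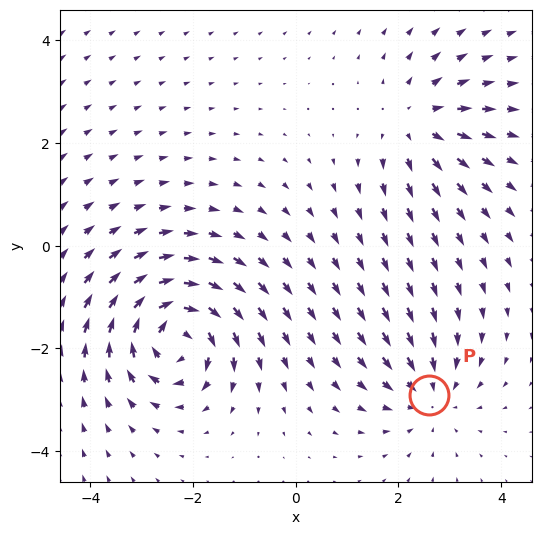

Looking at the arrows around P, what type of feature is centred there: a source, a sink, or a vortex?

sink

At P (2.6, -2.9) the arrows converge inward. Divergence about -3, curl ≈0 — negative divergence with near-zero curl is a sink.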